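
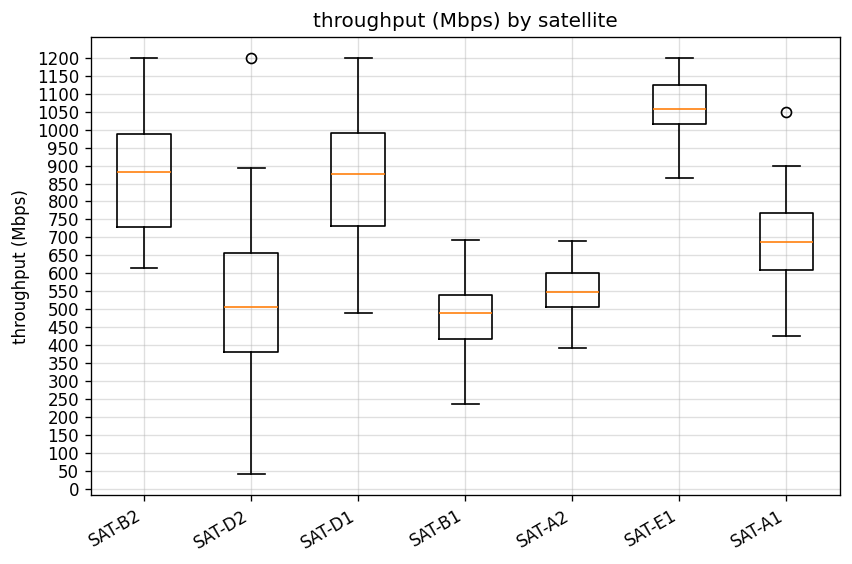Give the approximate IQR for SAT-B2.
≈ 250

Q3 ≈ 1000, Q1 ≈ 750; IQR ≈ 250.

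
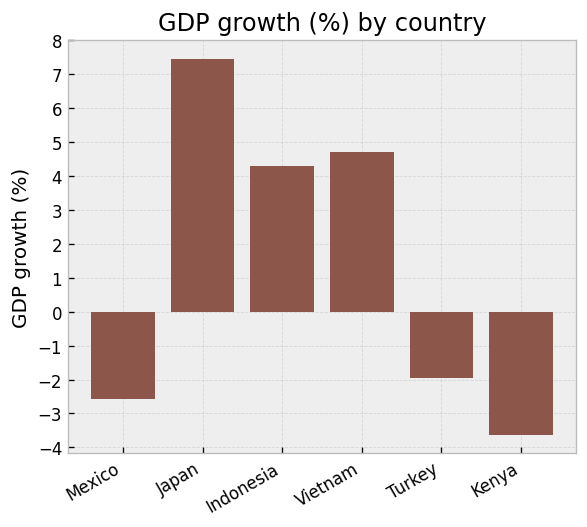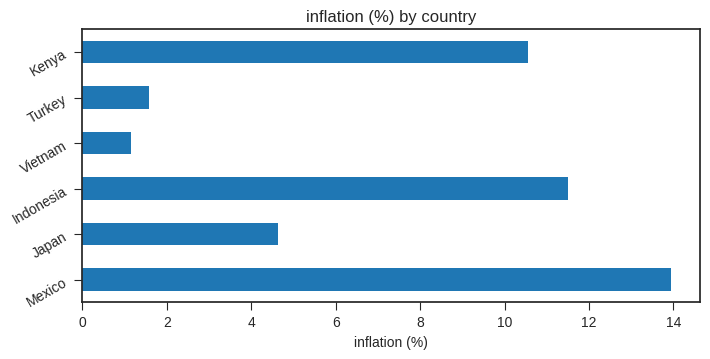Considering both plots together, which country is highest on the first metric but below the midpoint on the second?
Japan

Chart 2 median inflation (%) ≈ 8; below-median countries: Japan, Vietnam, Turkey. Among those, Japan has the highest GDP growth (%) (≈ 7).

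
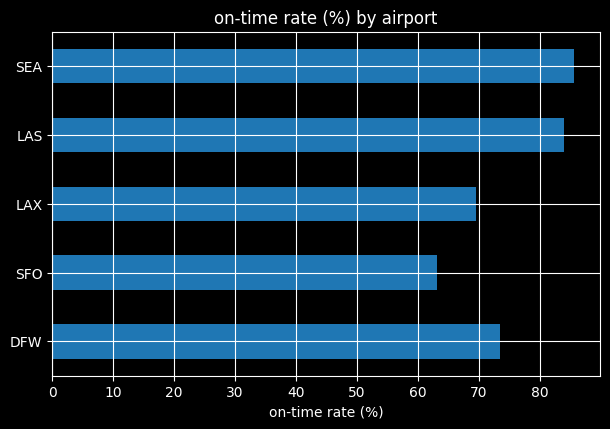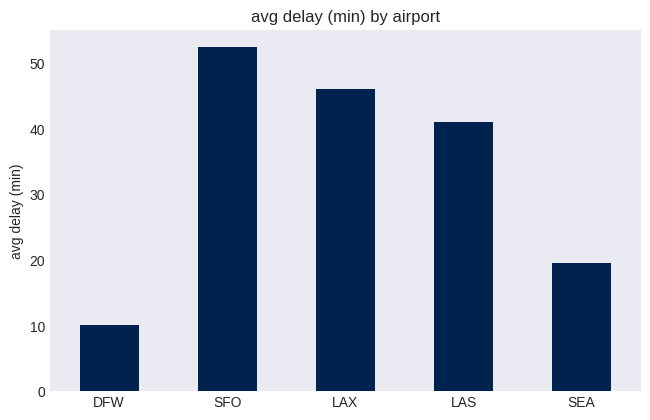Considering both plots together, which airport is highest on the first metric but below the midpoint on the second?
Chart 2 median avg delay (min) ≈ 40; below-median airports: DFW, SEA. Among those, SEA has the highest on-time rate (%) (≈ 90).

SEA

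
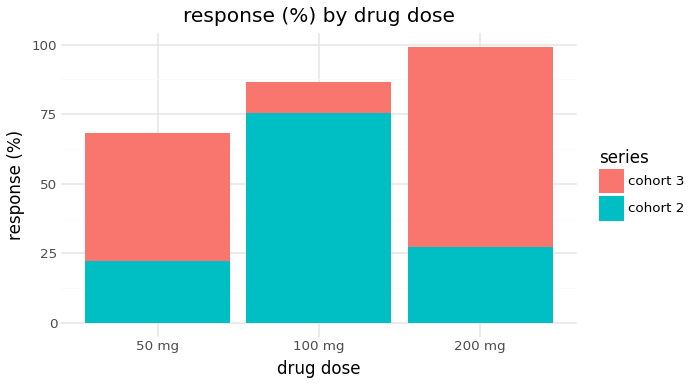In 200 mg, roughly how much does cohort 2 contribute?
cohort 2 top ≈ 30, bottom ≈ 0; segment ≈ 30.

≈ 30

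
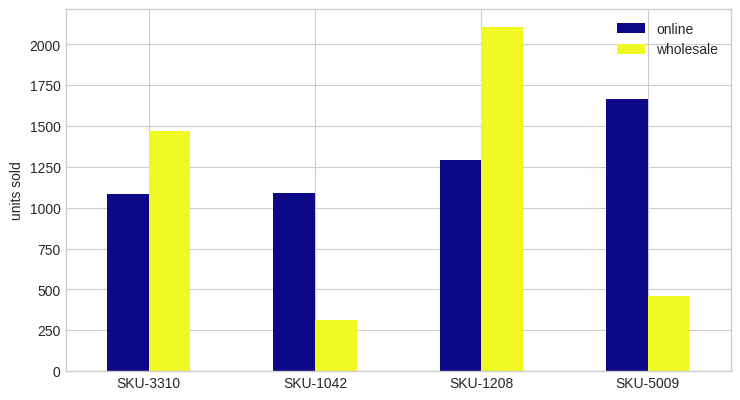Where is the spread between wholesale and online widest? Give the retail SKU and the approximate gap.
SKU-5009: wholesale ≈ 400, online ≈ 1600 → gap ≈ 1200. Next-largest (SKU-1208) is only ≈ 1000.

SKU-5009, ≈ 1200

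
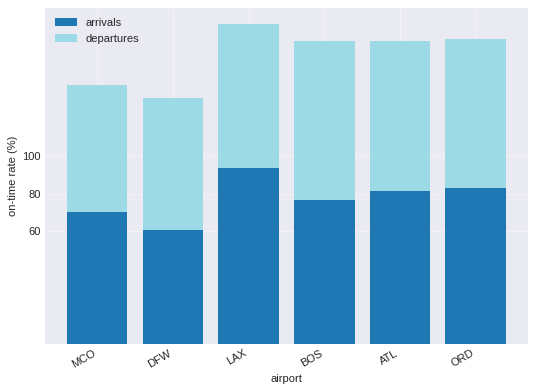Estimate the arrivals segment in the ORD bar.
arrivals top ≈ 80, bottom ≈ 0; segment ≈ 80.

≈ 80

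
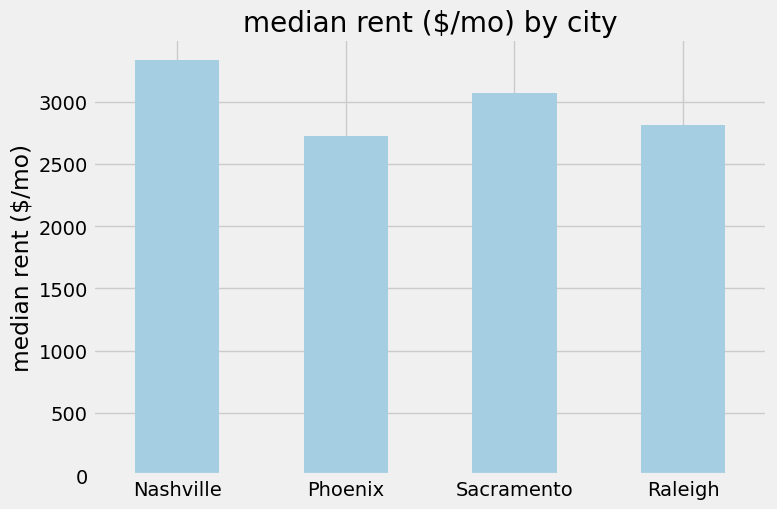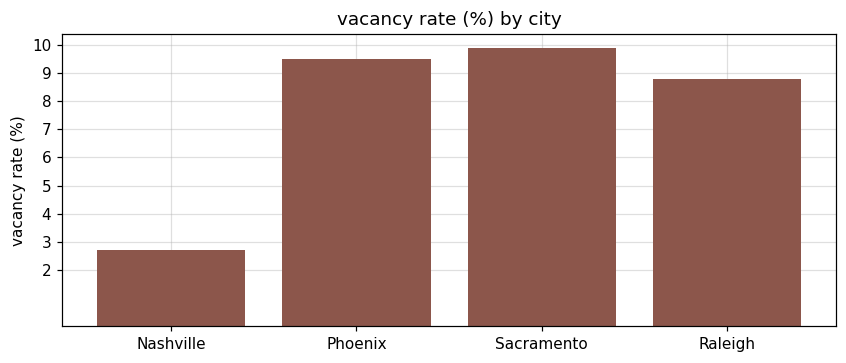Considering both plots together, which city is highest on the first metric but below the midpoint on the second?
Chart 2 median vacancy rate (%) ≈ 9; below-median cities: Nashville, Raleigh. Among those, Nashville has the highest median rent ($/mo) (≈ 3500).

Nashville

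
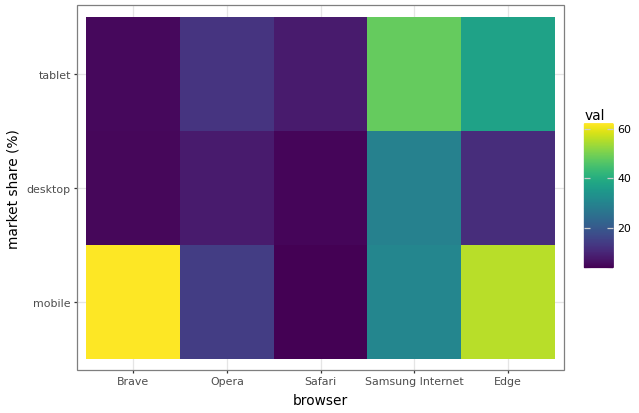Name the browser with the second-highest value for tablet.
Edge

Top 3 for tablet: Samsung Internet ≈ 50, Edge ≈ 35, Opera ≈ 10.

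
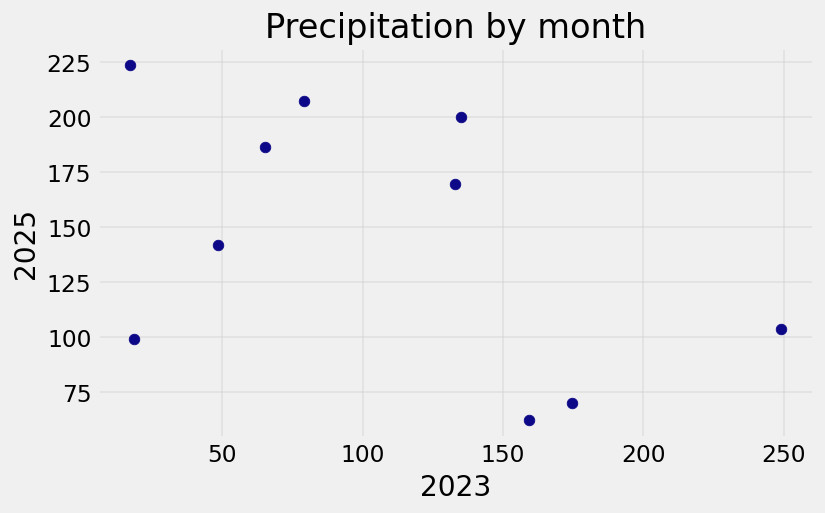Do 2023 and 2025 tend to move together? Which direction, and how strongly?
negative, moderate

Points are negatively correlated; moderate (|r| ≈ 0.5).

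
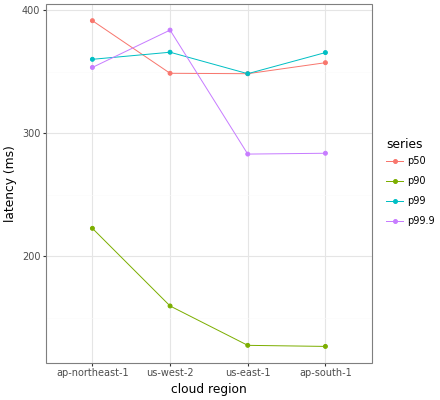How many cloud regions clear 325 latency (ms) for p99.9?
2

Above 325: ap-northeast-1, us-west-2.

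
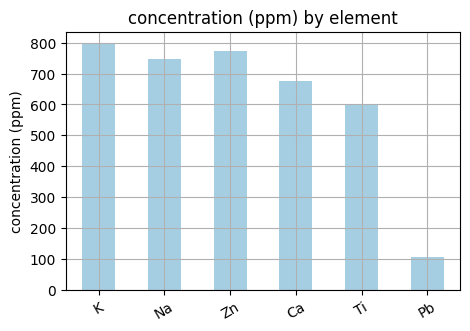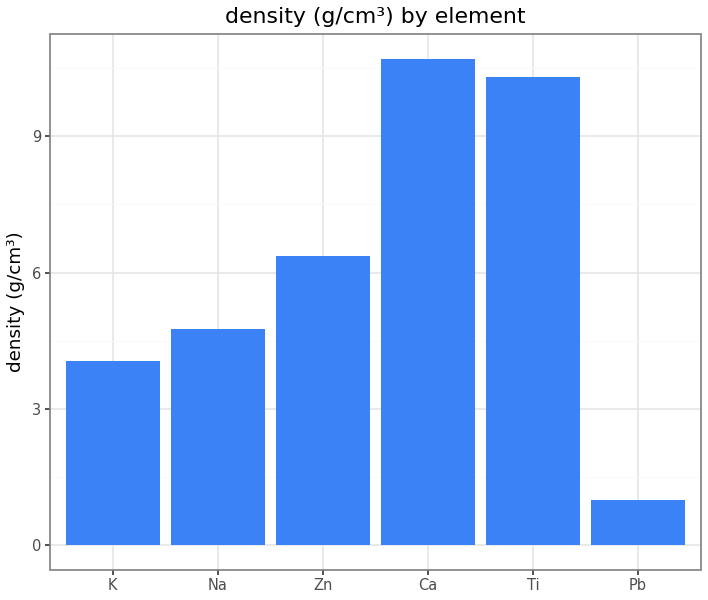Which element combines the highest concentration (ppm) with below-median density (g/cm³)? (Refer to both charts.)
K

Chart 2 median density (g/cm³) ≈ 6; below-median elements: K, Na, Pb. Among those, K has the highest concentration (ppm) (≈ 800).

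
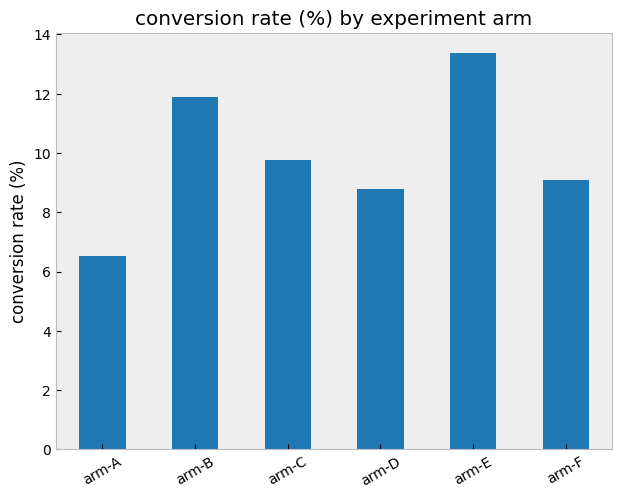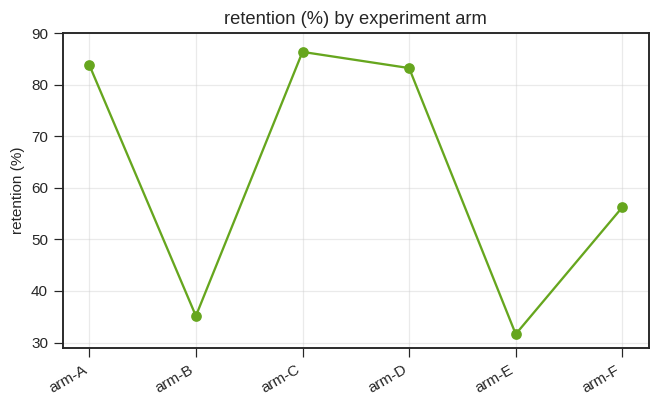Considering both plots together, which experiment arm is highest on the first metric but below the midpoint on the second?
Chart 2 median retention (%) ≈ 70; below-median experiment arms: arm-B, arm-E, arm-F. Among those, arm-E has the highest conversion rate (%) (≈ 14).

arm-E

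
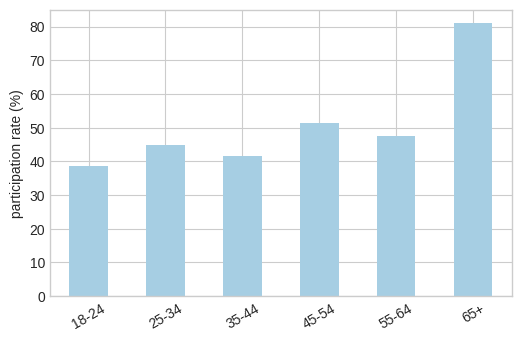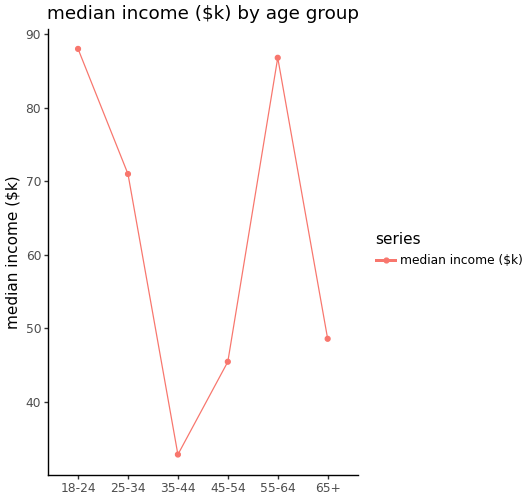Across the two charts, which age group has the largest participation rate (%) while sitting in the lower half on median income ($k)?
65+

Chart 2 median median income ($k) ≈ 60; below-median age groups: 35-44, 45-54, 65+. Among those, 65+ has the highest participation rate (%) (≈ 80).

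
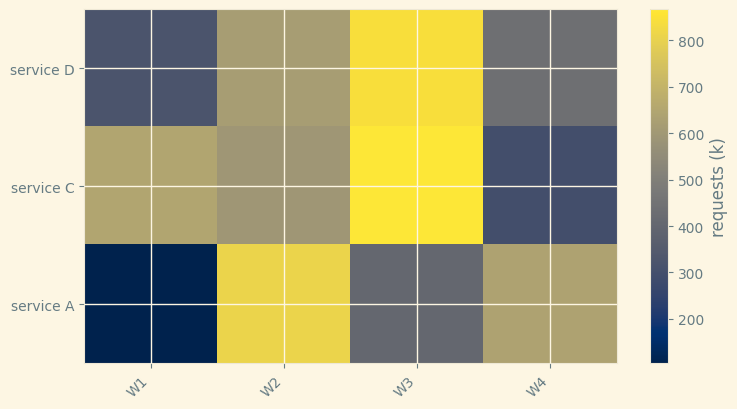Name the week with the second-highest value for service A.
Top 3 for service A: W2 ≈ 800, W4 ≈ 600, W3 ≈ 400.

W4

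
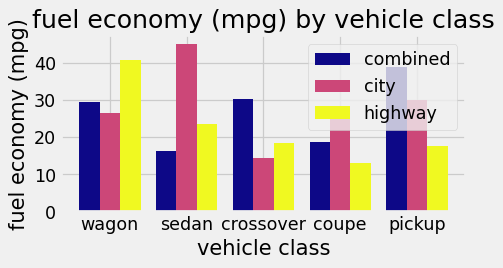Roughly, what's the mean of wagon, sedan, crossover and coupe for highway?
≈ 25

(40 + 25 + 20 + 15) / 4 ≈ 25.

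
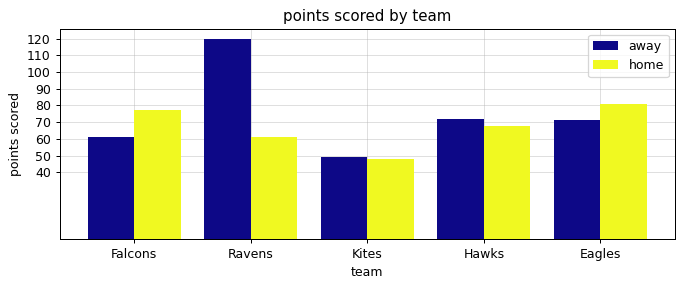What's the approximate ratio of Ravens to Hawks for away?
≈ 1.71×

Ravens ≈ 120, Hawks ≈ 70; 120/70 ≈ 1.71.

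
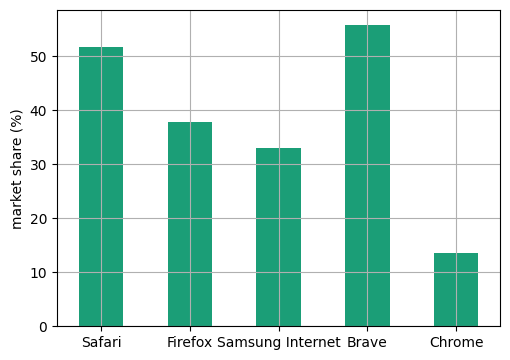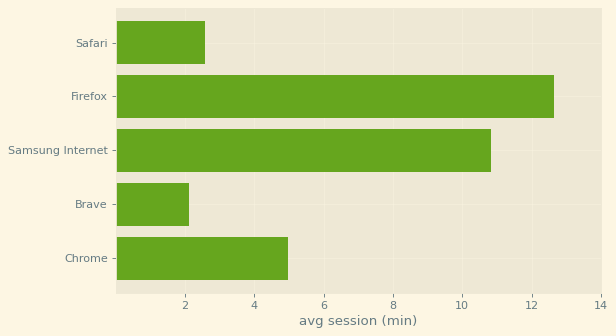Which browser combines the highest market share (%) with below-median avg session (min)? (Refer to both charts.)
Chart 2 median avg session (min) ≈ 4; below-median browsers: Safari, Brave. Among those, Brave has the highest market share (%) (≈ 60).

Brave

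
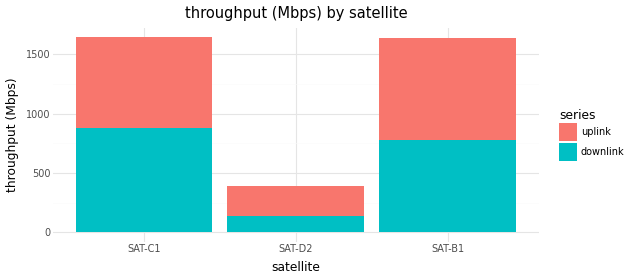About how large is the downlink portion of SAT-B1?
≈ 800

downlink top ≈ 800, bottom ≈ 0; segment ≈ 800.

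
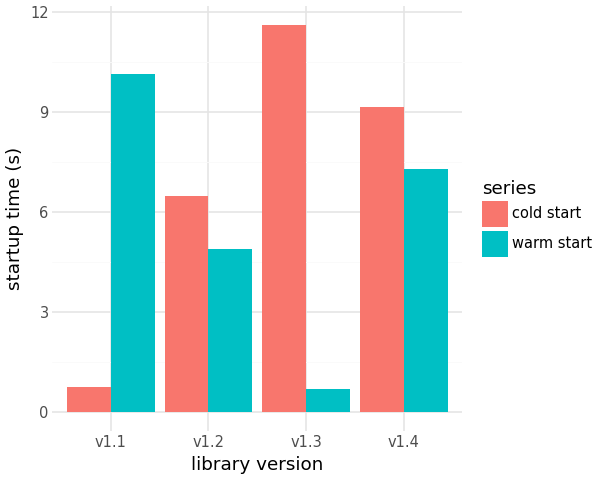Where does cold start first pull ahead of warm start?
v1.1: cold start ≈ 1 vs warm start ≈ 10 (not yet); v1.2: cold start ≈ 6 vs warm start ≈ 5 (first crossover).

v1.2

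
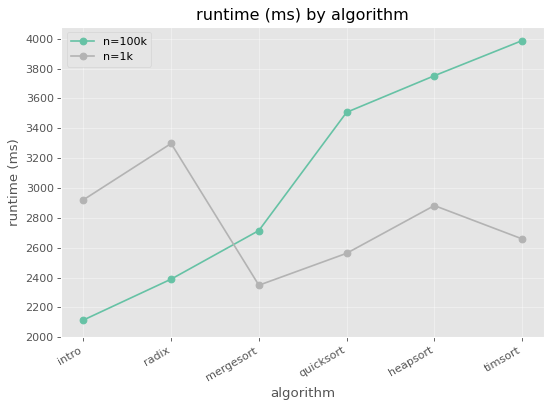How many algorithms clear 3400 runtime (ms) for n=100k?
3

Above 3400: quicksort, heapsort, timsort.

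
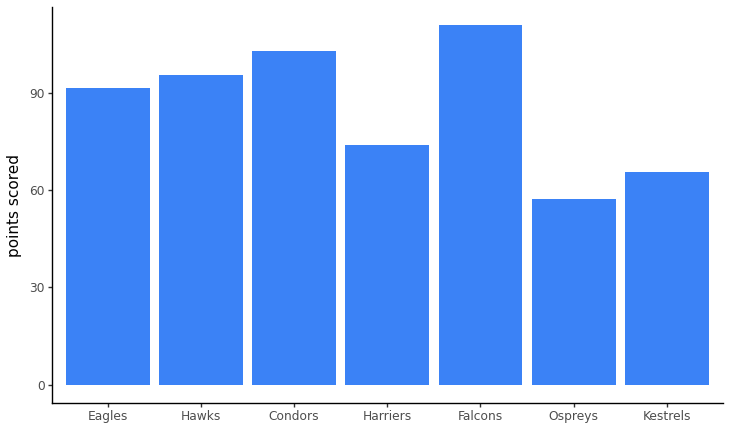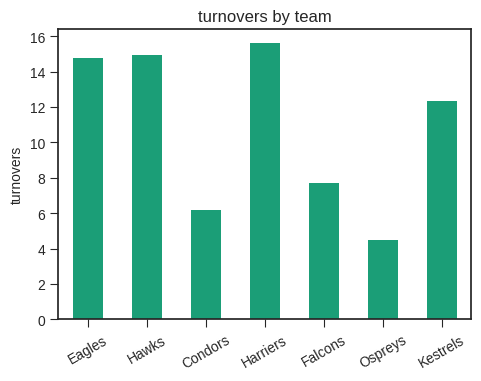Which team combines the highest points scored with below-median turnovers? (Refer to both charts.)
Falcons

Chart 2 median turnovers ≈ 12; below-median teams: Condors, Falcons, Ospreys. Among those, Falcons has the highest points scored (≈ 120).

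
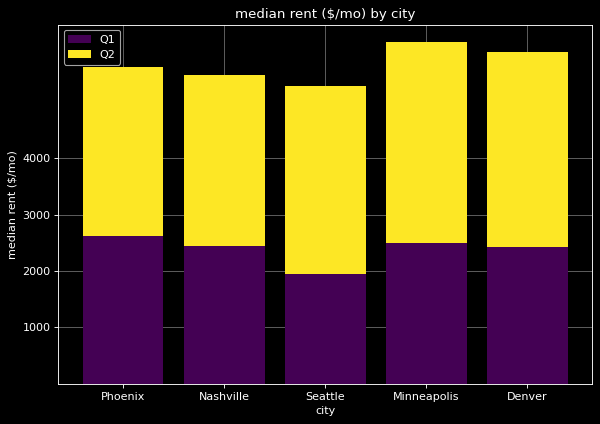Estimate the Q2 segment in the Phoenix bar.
Q2 top ≈ 6000, bottom ≈ 3000; segment ≈ 3000.

≈ 3000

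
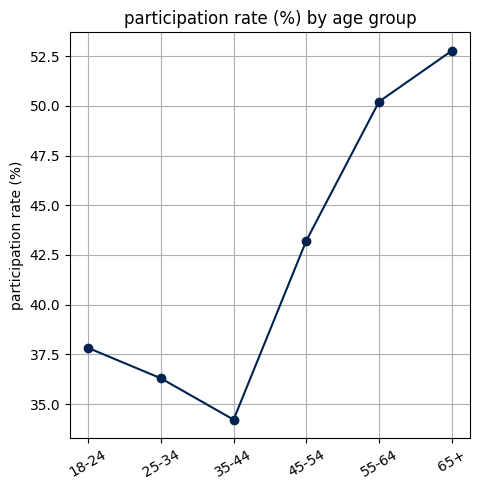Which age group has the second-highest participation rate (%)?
Top 3: 65+ ≈ 52, 55-64 ≈ 50, 45-54 ≈ 44.

55-64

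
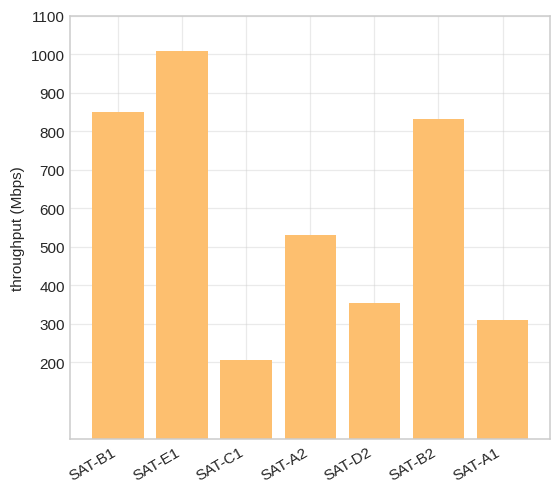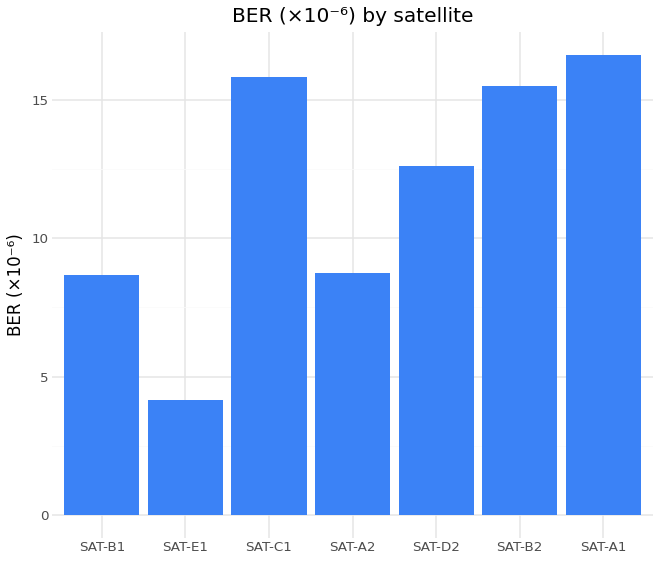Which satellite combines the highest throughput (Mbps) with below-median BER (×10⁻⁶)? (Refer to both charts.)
SAT-E1

Chart 2 median BER (×10⁻⁶) ≈ 12; below-median satellites: SAT-B1, SAT-E1, SAT-A2. Among those, SAT-E1 has the highest throughput (Mbps) (≈ 1000).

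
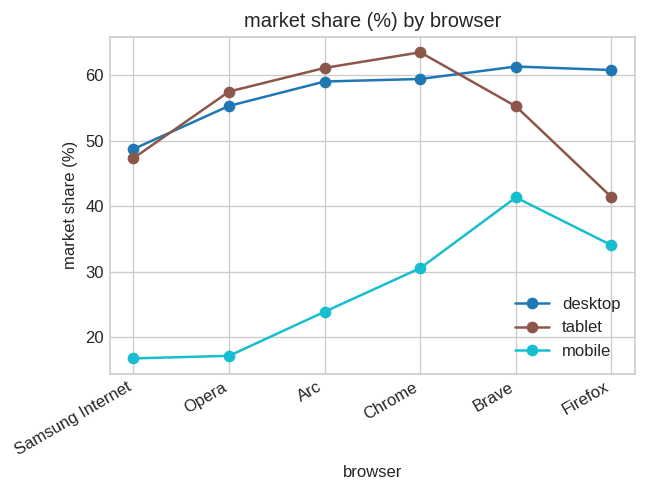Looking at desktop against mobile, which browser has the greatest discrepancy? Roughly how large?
Opera, ≈ 40 %

Opera: desktop ≈ 55, mobile ≈ 15 → gap ≈ 40. Next-largest (Arc) is only ≈ 35.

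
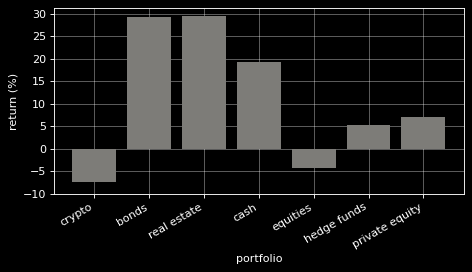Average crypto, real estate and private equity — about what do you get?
(-5 + 30 + 5) / 3 ≈ 10.

≈ 10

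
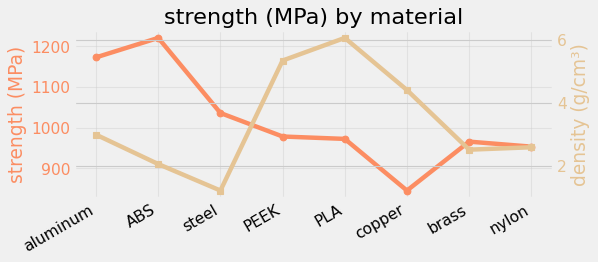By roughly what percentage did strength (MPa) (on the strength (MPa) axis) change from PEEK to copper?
≈ -15%

PEEK ≈ 1000, copper ≈ 850; (850 − 1000) / 1000 ≈ -15%.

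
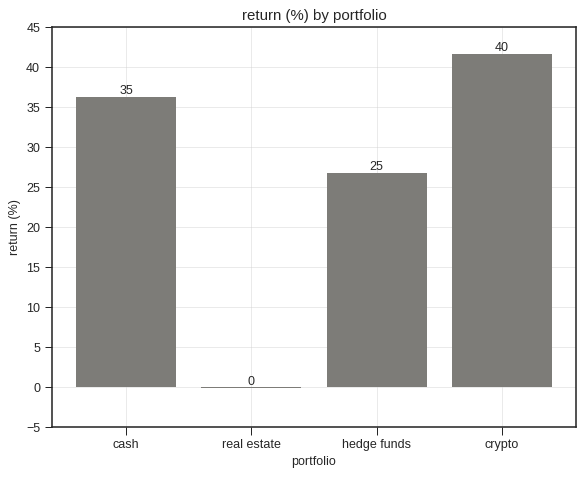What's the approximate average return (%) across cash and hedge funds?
≈ 30

(35 + 25) / 2 ≈ 30.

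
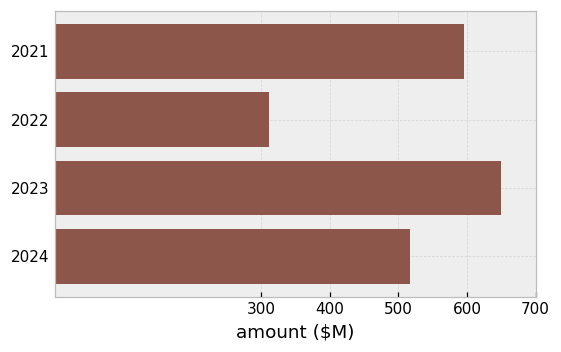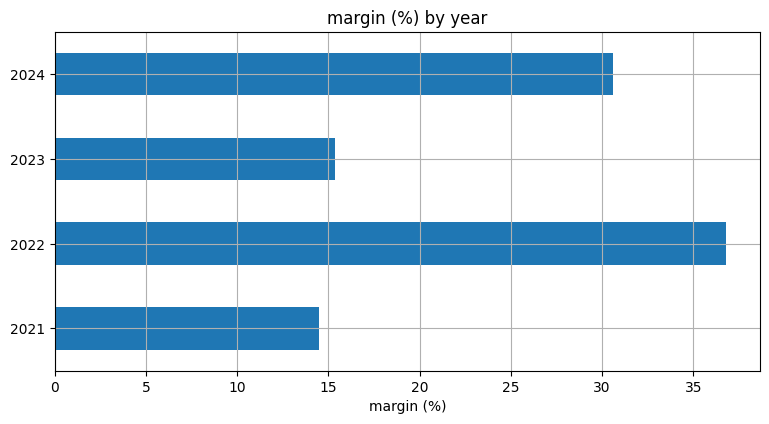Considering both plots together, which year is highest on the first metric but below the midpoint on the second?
2023

Chart 2 median margin (%) ≈ 25; below-median years: 2021, 2023. Among those, 2023 has the highest amount ($M) (≈ 700).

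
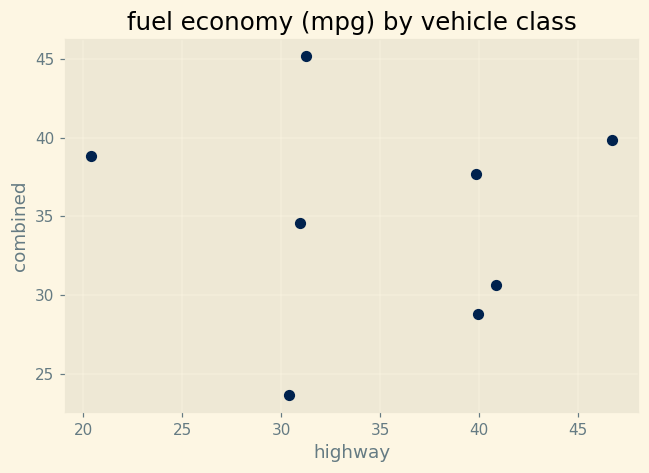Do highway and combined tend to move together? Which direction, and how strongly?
no clear correlation

Points are roughly uncorrelated; weak (|r| ≈ 0.1).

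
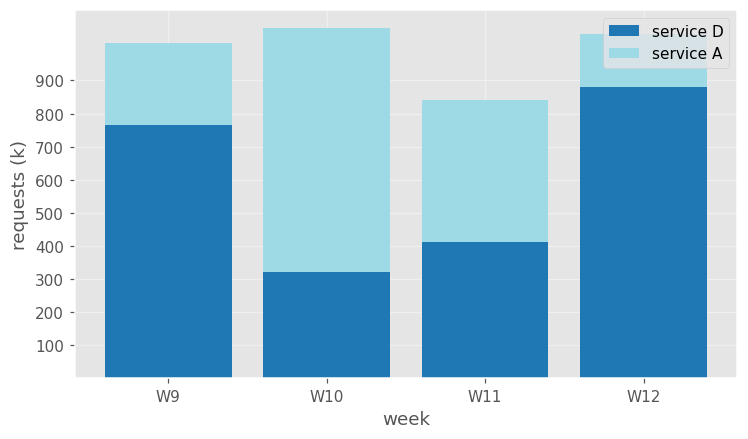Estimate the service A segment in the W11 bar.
service A top ≈ 800, bottom ≈ 400; segment ≈ 400.

≈ 400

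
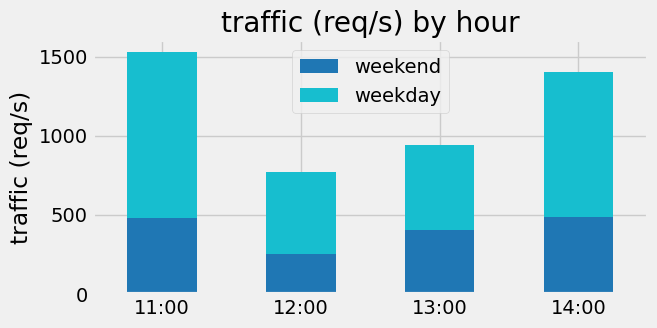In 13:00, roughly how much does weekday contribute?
weekday top ≈ 1000, bottom ≈ 400; segment ≈ 600.

≈ 600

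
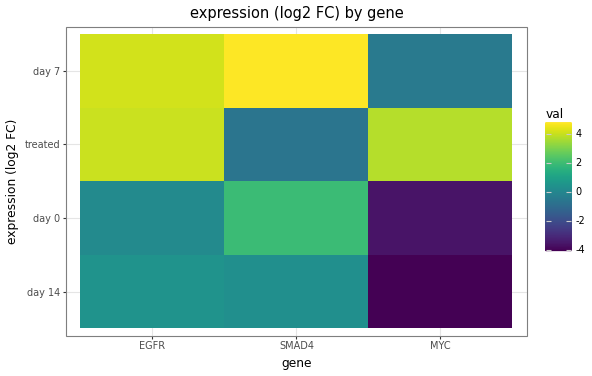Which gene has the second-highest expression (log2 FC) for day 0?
Top 3 for day 0: SMAD4 ≈ 2, EGFR ≈ 0, MYC ≈ -4.

EGFR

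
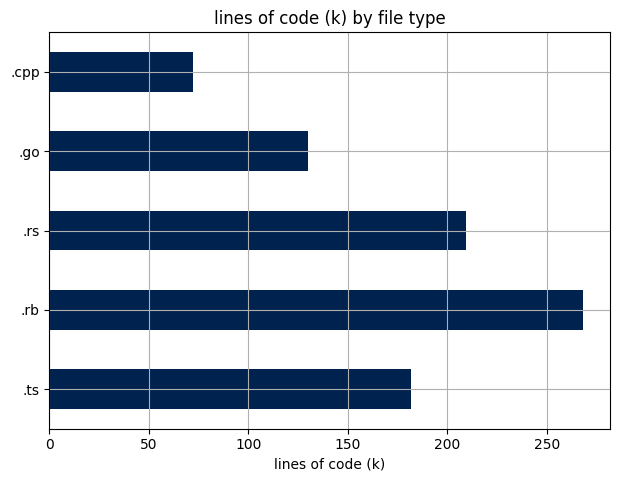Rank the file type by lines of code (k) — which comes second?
Top 3: .rb ≈ 275, .rs ≈ 200, .ts ≈ 175.

.rs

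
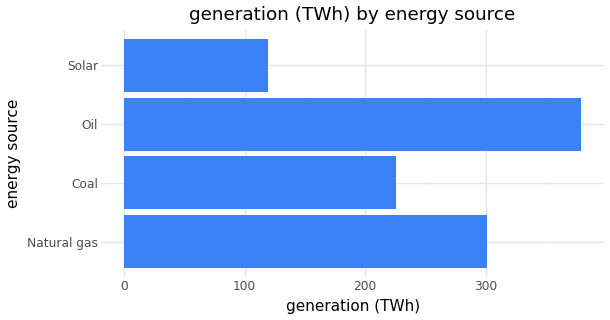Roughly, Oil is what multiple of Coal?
Oil ≈ 400, Coal ≈ 250; 400/250 ≈ 1.6.

≈ 1.6×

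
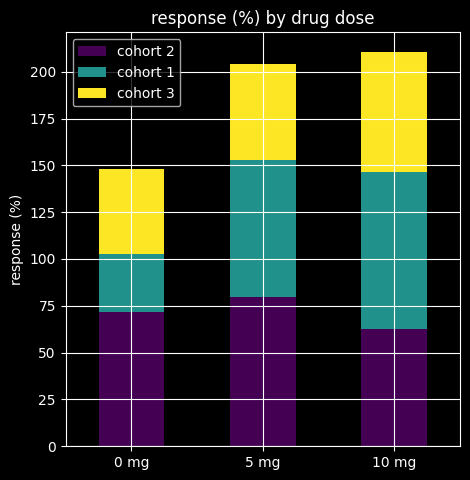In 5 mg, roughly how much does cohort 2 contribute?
≈ 80

cohort 2 top ≈ 80, bottom ≈ 0; segment ≈ 80.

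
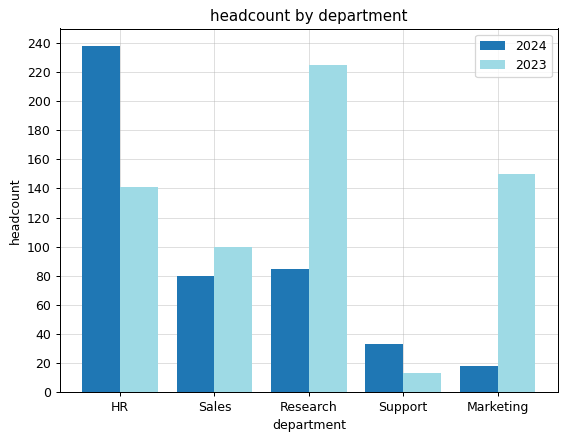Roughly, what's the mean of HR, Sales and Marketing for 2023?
≈ 133

(140 + 100 + 160) / 3 ≈ 133.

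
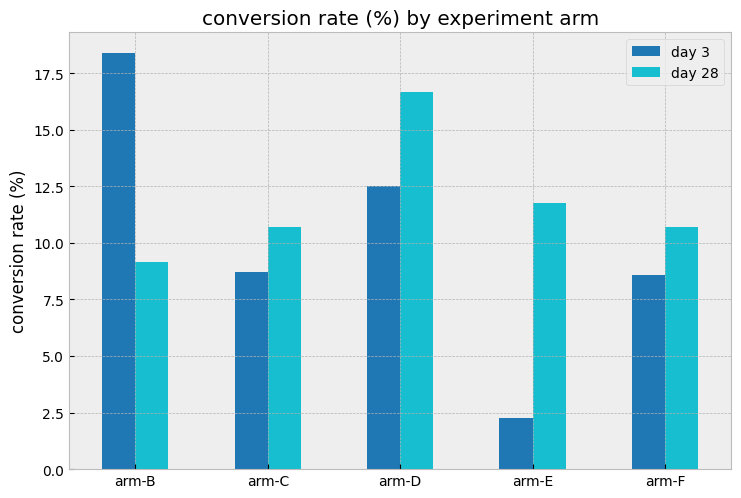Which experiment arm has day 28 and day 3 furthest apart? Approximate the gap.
arm-E: day 28 ≈ 12, day 3 ≈ 2 → gap ≈ 10. Next-largest (arm-B) is only ≈ 8.

arm-E, ≈ 10 %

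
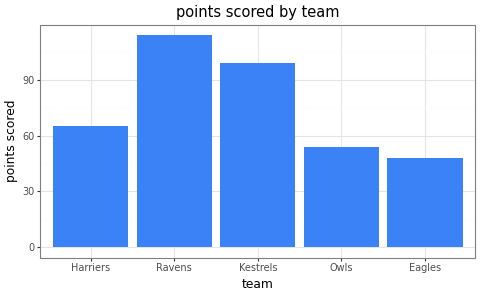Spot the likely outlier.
Ravens

Ravens ≈ 110; the rest sit between ≈ 50 and ≈ 100.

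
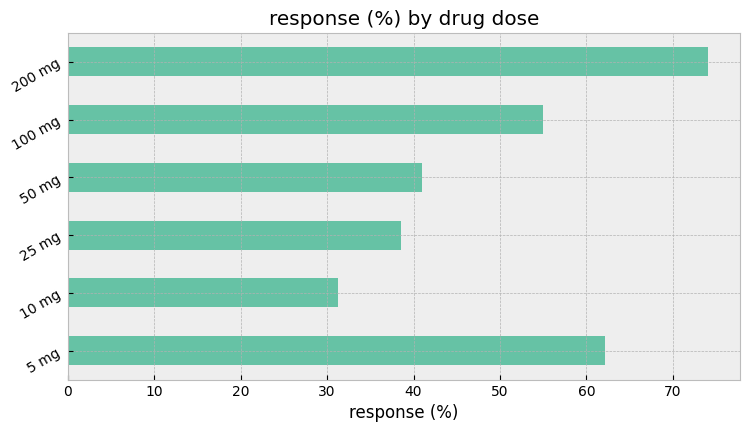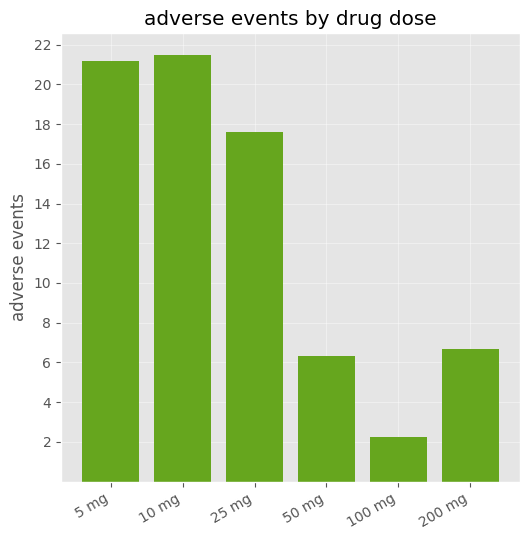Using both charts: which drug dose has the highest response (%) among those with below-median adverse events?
200 mg

Chart 2 median adverse events ≈ 12; below-median drug doses: 50 mg, 100 mg, 200 mg. Among those, 200 mg has the highest response (%) (≈ 70).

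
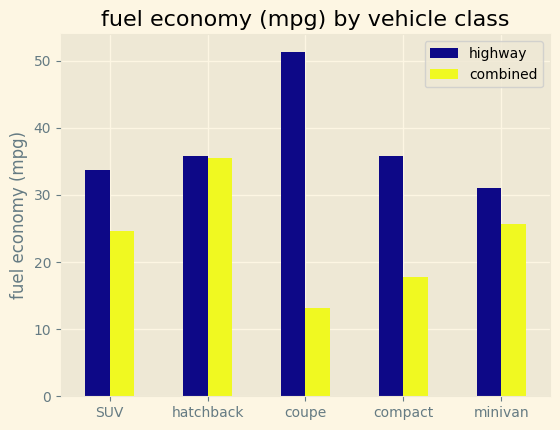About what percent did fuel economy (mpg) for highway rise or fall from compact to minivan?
compact ≈ 35, minivan ≈ 30; (30 − 35) / 35 ≈ -14.3%.

≈ -14.3%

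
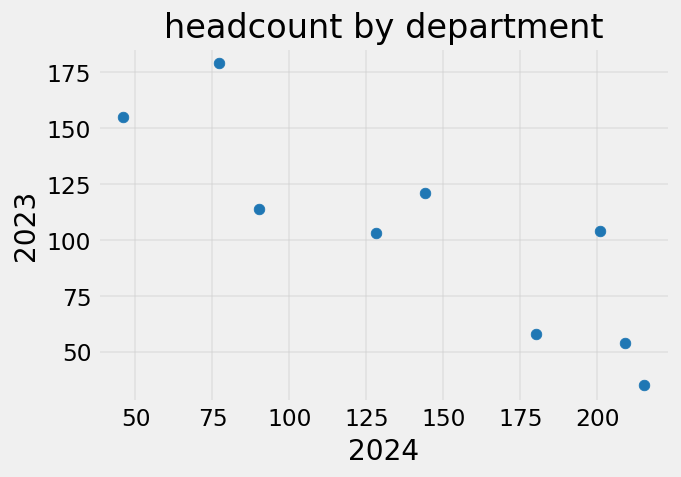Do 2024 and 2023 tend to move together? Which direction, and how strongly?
Points are negatively correlated; strong (|r| ≈ 0.9).

negative, strong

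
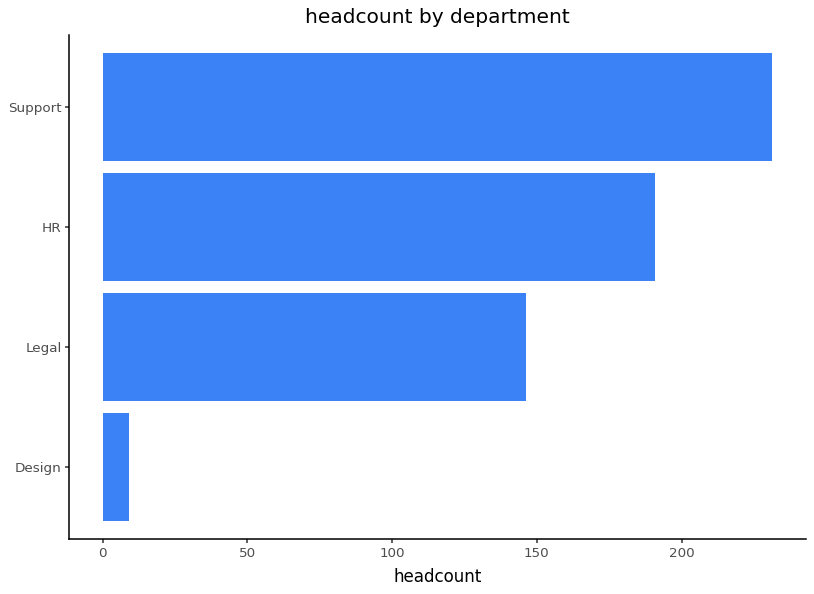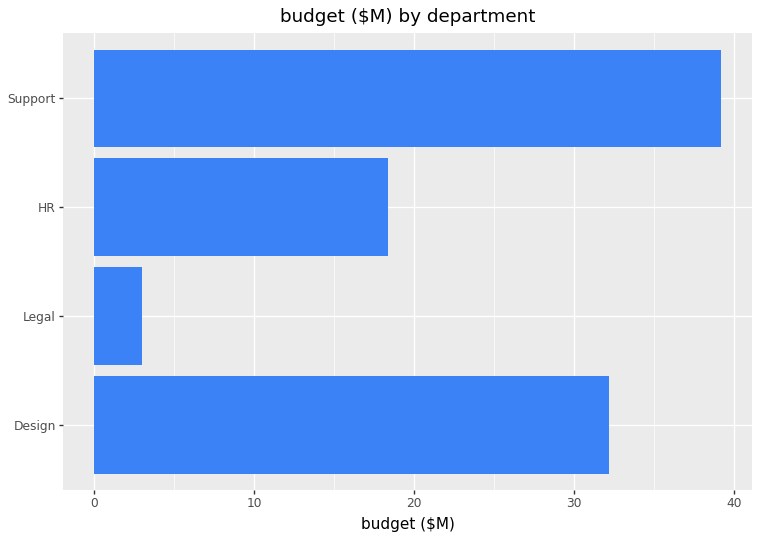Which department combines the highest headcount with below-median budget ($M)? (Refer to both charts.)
Chart 2 median budget ($M) ≈ 25; below-median departments: Legal, HR. Among those, HR has the highest headcount (≈ 200).

HR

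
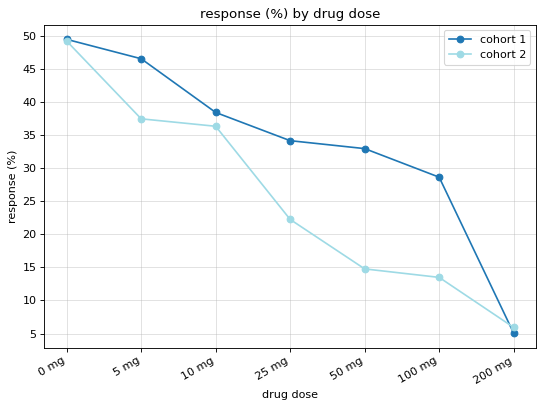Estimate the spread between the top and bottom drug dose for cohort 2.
Max 0 mg ≈ 50, min 200 mg ≈ 5; range ≈ 45.

≈ 45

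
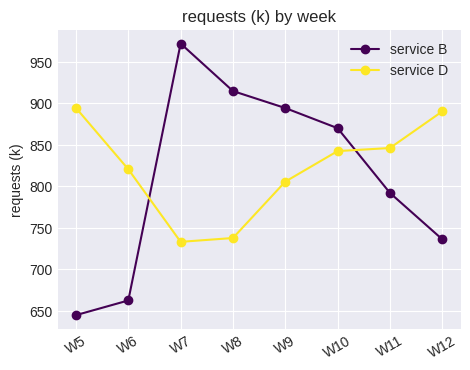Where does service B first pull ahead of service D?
W7

W6: service B ≈ 650 vs service D ≈ 800 (not yet); W7: service B ≈ 950 vs service D ≈ 750 (first crossover).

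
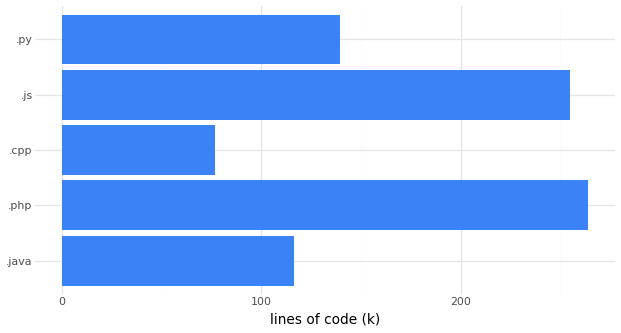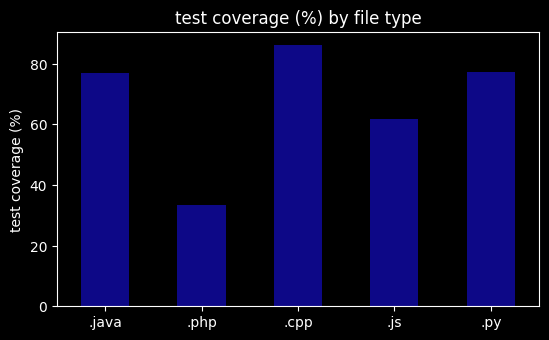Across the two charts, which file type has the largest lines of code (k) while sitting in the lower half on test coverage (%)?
.php

Chart 2 median test coverage (%) ≈ 80; below-median file types: .php, .js. Among those, .php has the highest lines of code (k) (≈ 275).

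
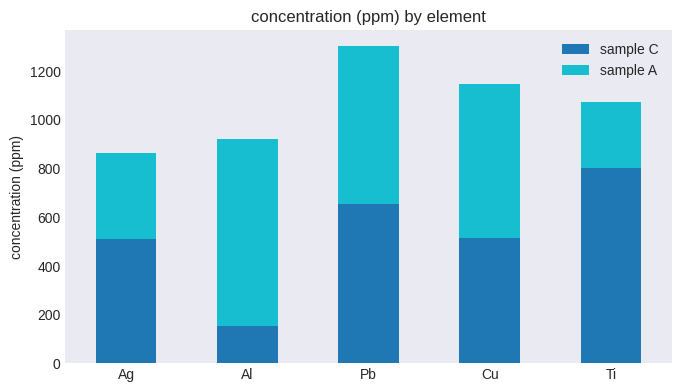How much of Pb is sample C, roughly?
sample C top ≈ 600, bottom ≈ 0; segment ≈ 600.

≈ 600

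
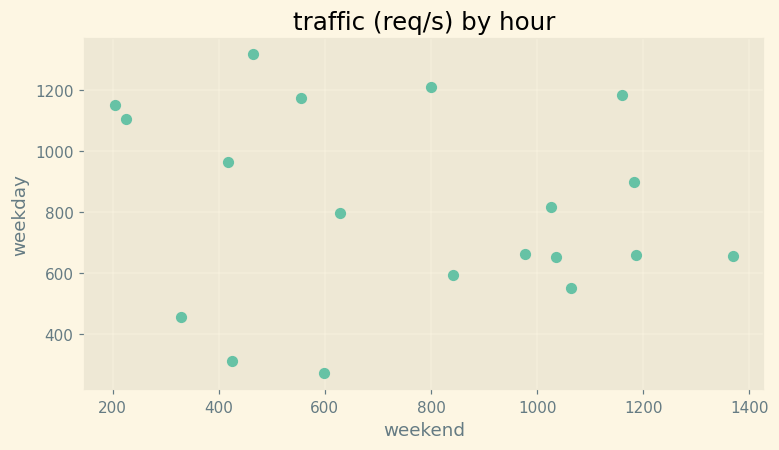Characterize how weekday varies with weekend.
no clear correlation

Points are roughly uncorrelated; weak (|r| ≈ 0.2).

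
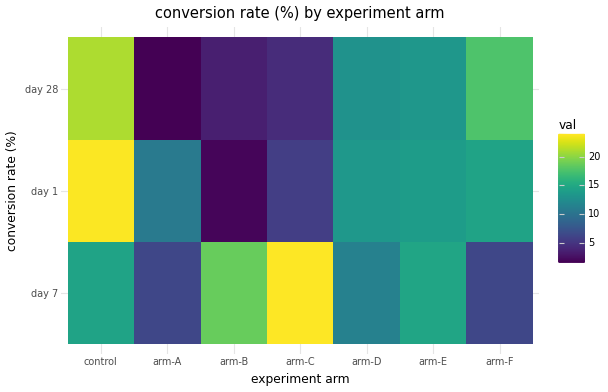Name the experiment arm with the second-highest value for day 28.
arm-F

Top 3 for day 28: control ≈ 22, arm-F ≈ 18, arm-E ≈ 14.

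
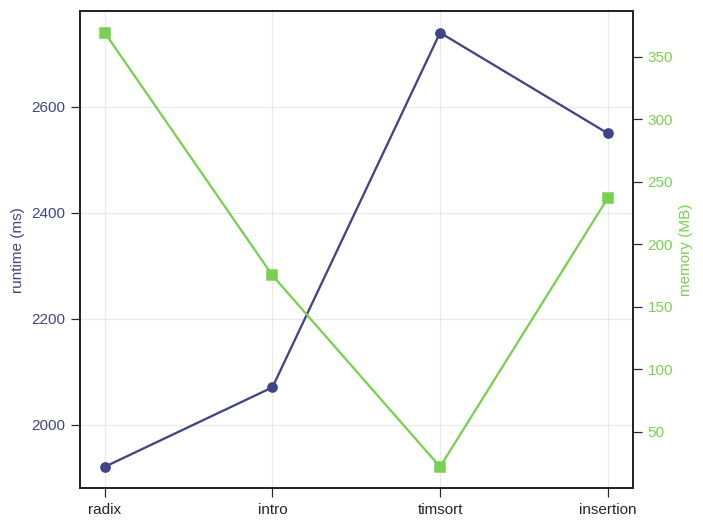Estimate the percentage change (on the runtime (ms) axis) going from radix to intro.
≈ +10.5%

radix ≈ 1900, intro ≈ 2100; (2100 − 1900) / 1900 ≈ +10.5%.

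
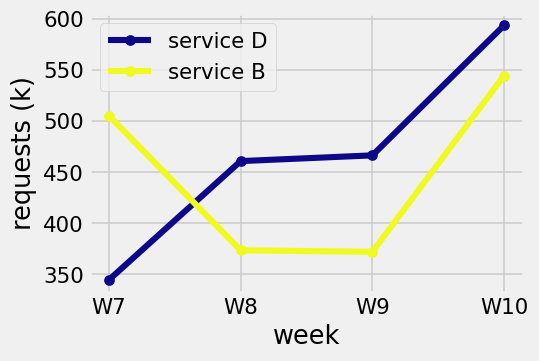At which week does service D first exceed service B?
W8

W7: service D ≈ 350 vs service B ≈ 500 (not yet); W8: service D ≈ 450 vs service B ≈ 375 (first crossover).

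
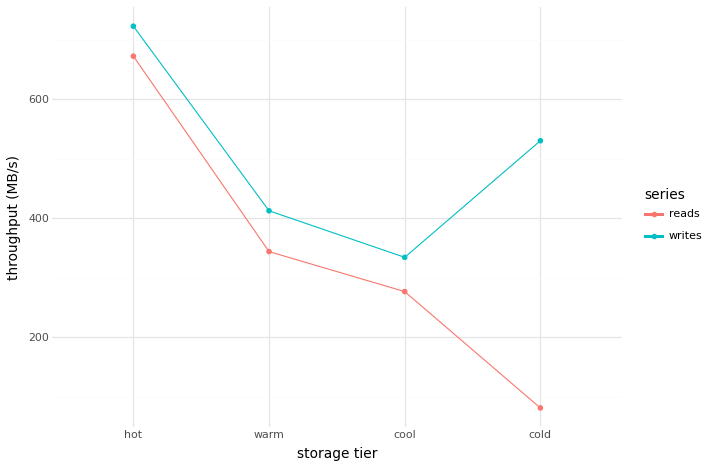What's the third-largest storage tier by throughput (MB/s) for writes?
warm

Top 4 for writes: hot ≈ 700, cold ≈ 500, warm ≈ 400, cool ≈ 300.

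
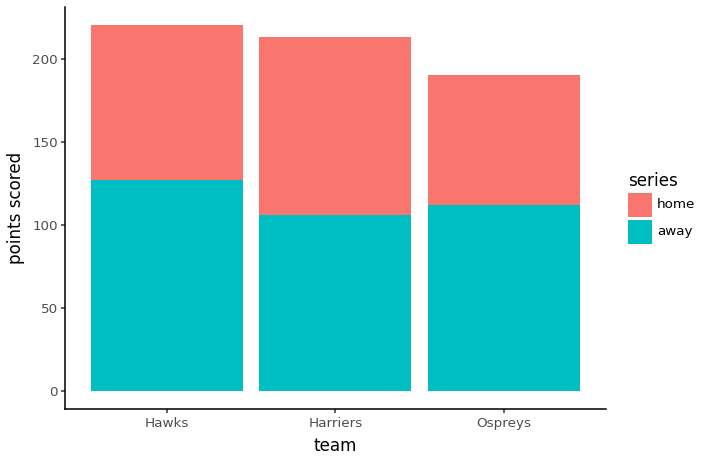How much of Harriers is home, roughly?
≈ 120

home top ≈ 220, bottom ≈ 100; segment ≈ 120.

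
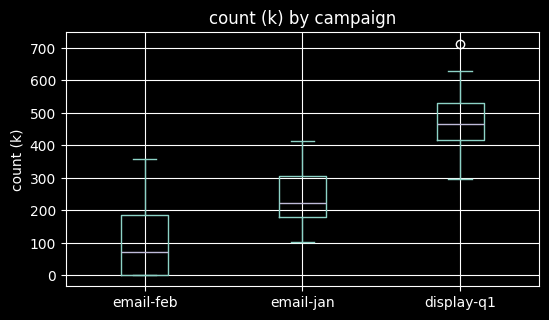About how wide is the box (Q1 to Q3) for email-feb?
≈ 200

Q3 ≈ 200, Q1 ≈ 0; IQR ≈ 200.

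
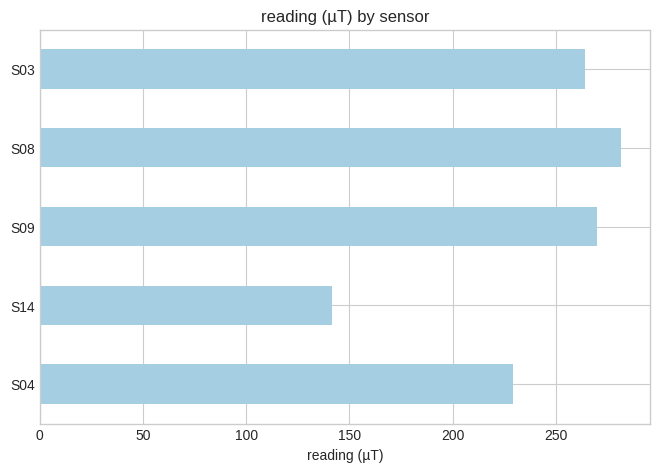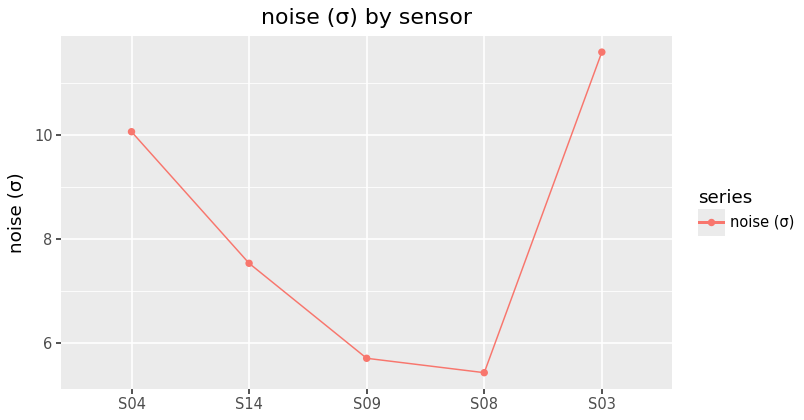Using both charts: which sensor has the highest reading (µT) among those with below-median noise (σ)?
S08

Chart 2 median noise (σ) ≈ 8; below-median sensors: S09, S08. Among those, S08 has the highest reading (µT) (≈ 300).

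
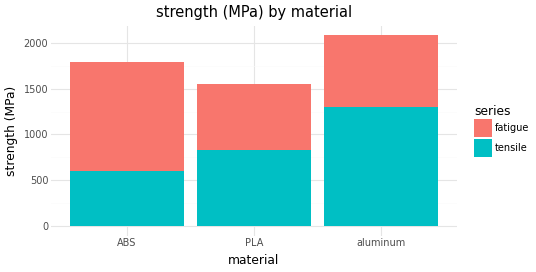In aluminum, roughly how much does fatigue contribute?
≈ 800

fatigue top ≈ 2000, bottom ≈ 1200; segment ≈ 800.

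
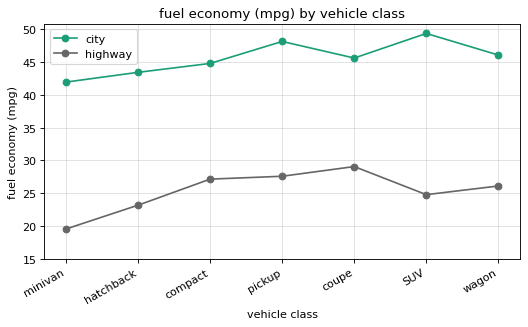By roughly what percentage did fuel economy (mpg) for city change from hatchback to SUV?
hatchback ≈ 45, SUV ≈ 50; (50 − 45) / 45 ≈ +11.1%.

≈ +11.1%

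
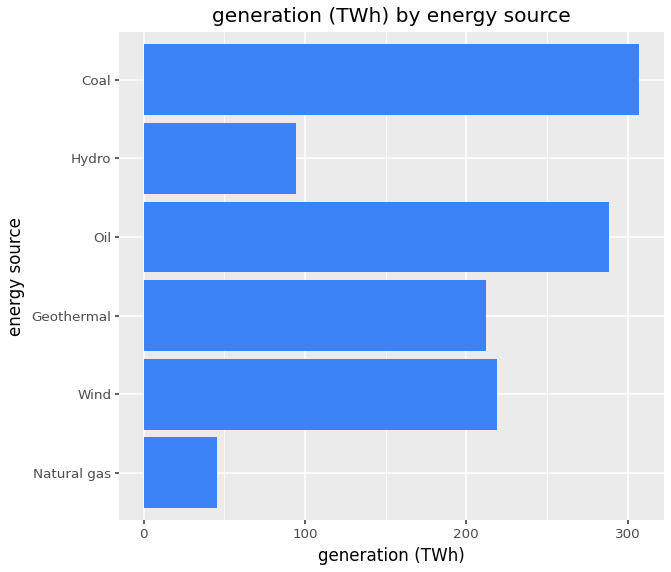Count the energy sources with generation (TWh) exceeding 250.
2

Above 250: Oil, Coal.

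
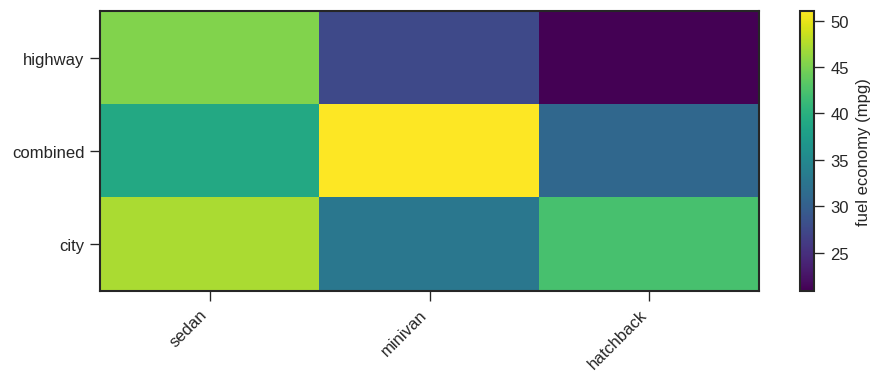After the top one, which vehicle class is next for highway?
Top 3 for highway: sedan ≈ 45, minivan ≈ 30, hatchback ≈ 20.

minivan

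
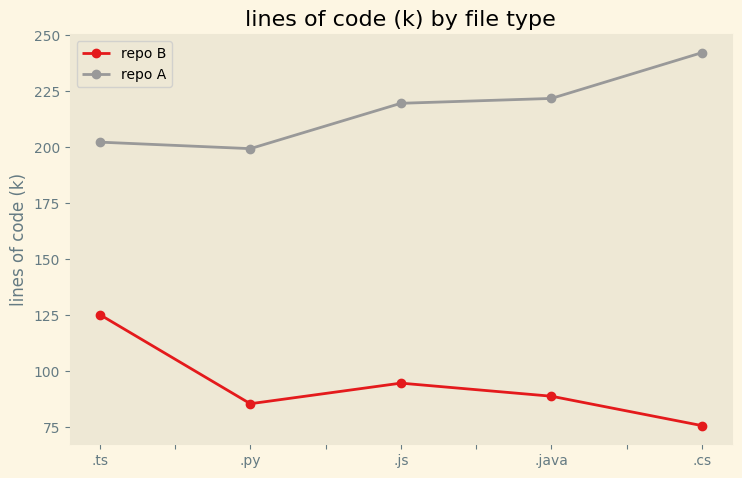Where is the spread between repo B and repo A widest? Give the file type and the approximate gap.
.cs: repo B ≈ 80, repo A ≈ 240 → gap ≈ 160. Next-largest (.java) is only ≈ 140.

.cs, ≈ 160 k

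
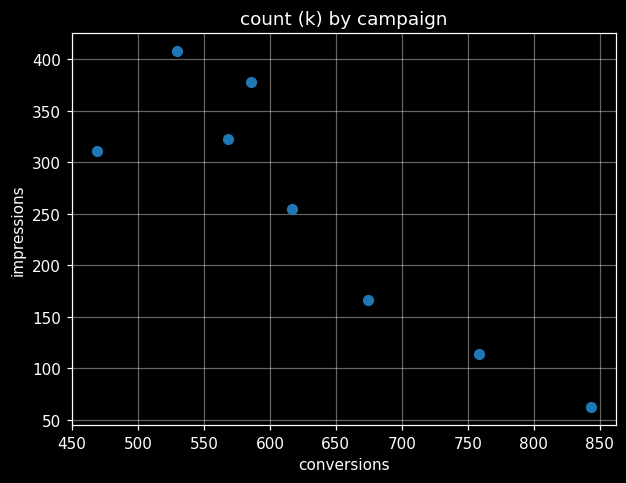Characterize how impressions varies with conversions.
negative, strong

Points are negatively correlated; strong (|r| ≈ 0.9).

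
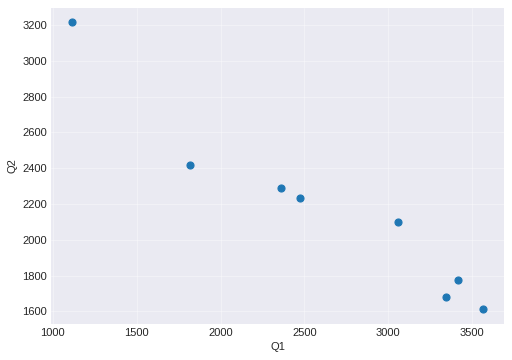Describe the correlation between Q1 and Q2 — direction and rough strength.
Points are negatively correlated; strong (|r| ≈ 1.0).

negative, strong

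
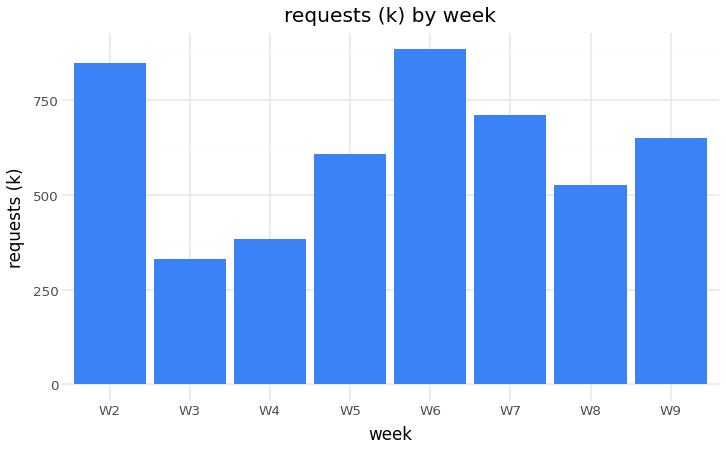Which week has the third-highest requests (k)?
Top 4: W6 ≈ 900, W2 ≈ 800, W7 ≈ 700, W9 ≈ 600.

W7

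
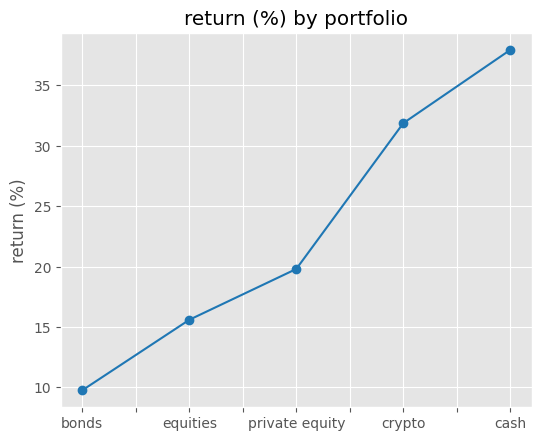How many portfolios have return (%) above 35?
1

Above 35: cash.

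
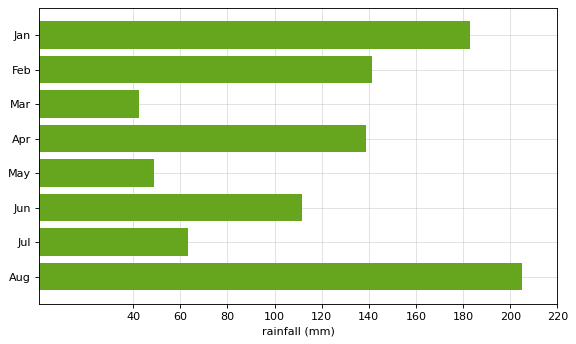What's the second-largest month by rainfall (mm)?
Jan

Top 3: Aug ≈ 200, Jan ≈ 180, Feb ≈ 140.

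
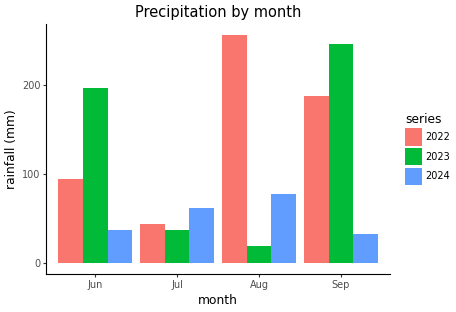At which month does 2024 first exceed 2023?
Jun: 2024 ≈ 25 vs 2023 ≈ 200 (not yet); Jul: 2024 ≈ 50 vs 2023 ≈ 25 (first crossover).

Jul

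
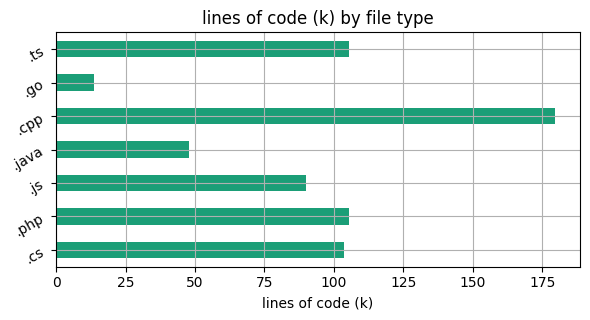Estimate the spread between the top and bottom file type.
Max .cpp ≈ 180, min .go ≈ 20; range ≈ 160.

≈ 160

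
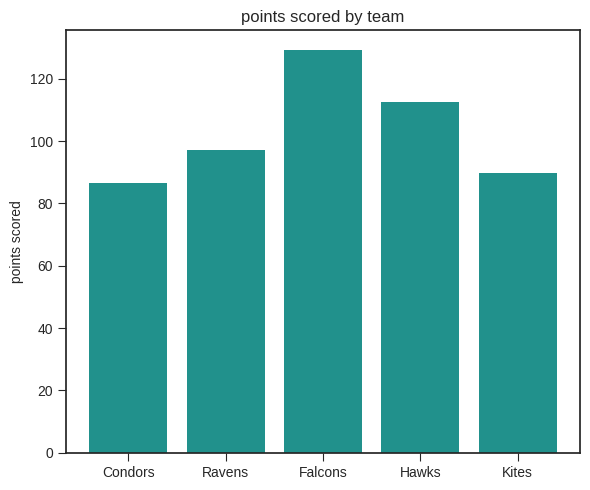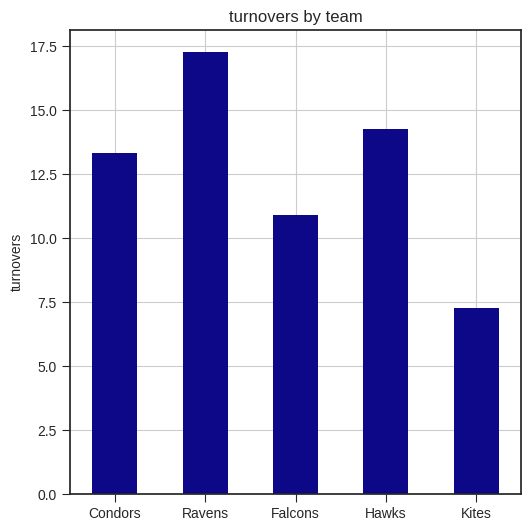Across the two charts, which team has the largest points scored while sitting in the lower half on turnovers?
Falcons

Chart 2 median turnovers ≈ 14; below-median teams: Falcons, Kites. Among those, Falcons has the highest points scored (≈ 120).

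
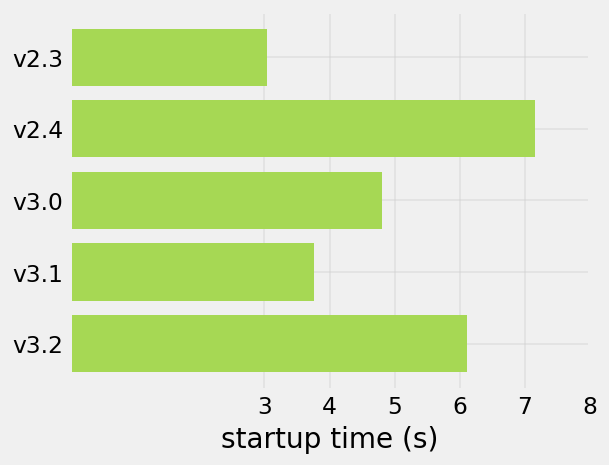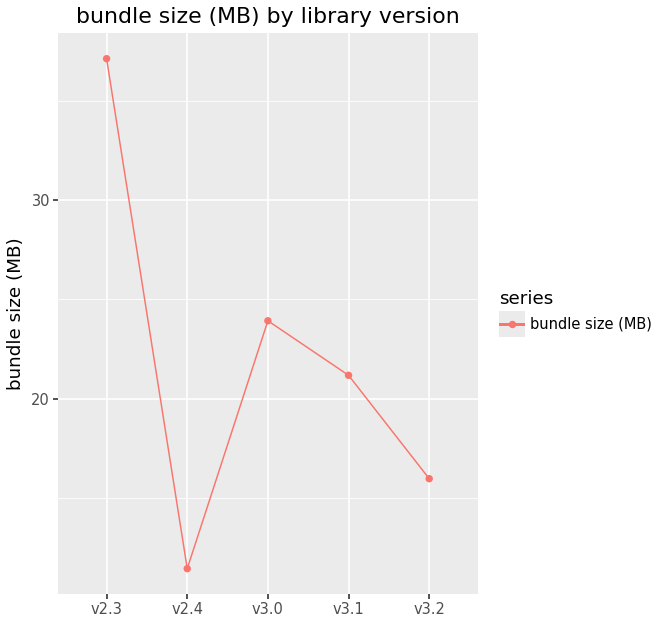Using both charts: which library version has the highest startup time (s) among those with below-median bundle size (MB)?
v2.4

Chart 2 median bundle size (MB) ≈ 20; below-median library versions: v2.4, v3.2. Among those, v2.4 has the highest startup time (s) (≈ 7).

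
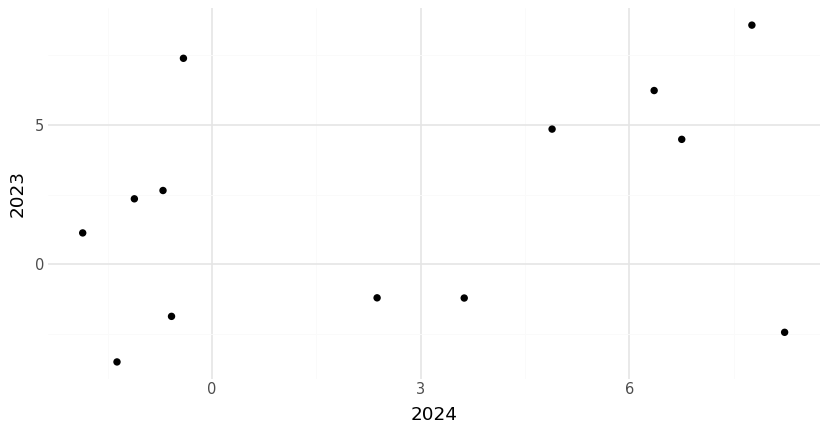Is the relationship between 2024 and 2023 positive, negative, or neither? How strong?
positive, weak

Points are positively correlated; weak (|r| ≈ 0.3).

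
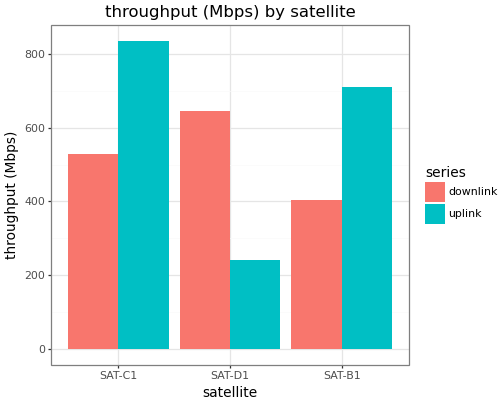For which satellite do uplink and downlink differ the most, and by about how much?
SAT-D1, ≈ 400 Mbps

SAT-D1: uplink ≈ 200, downlink ≈ 600 → gap ≈ 400. Next-largest (SAT-B1) is only ≈ 300.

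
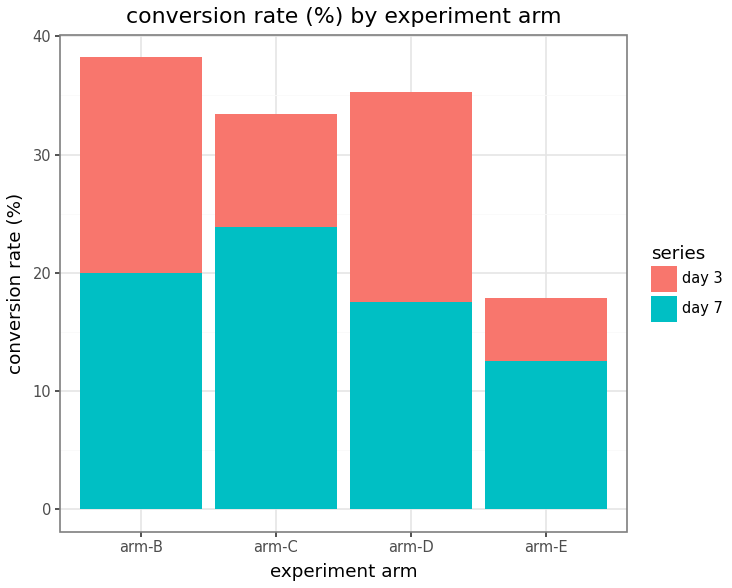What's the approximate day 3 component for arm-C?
day 3 top ≈ 35, bottom ≈ 25; segment ≈ 10.

≈ 10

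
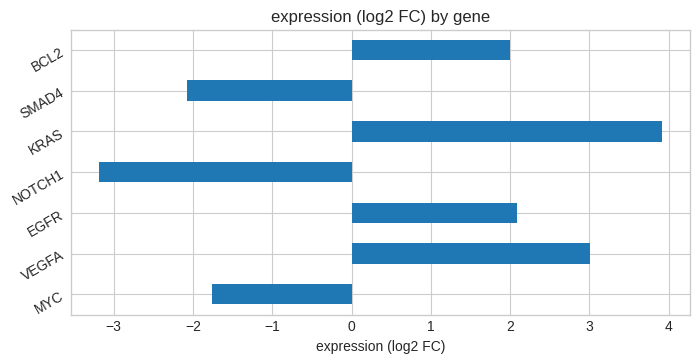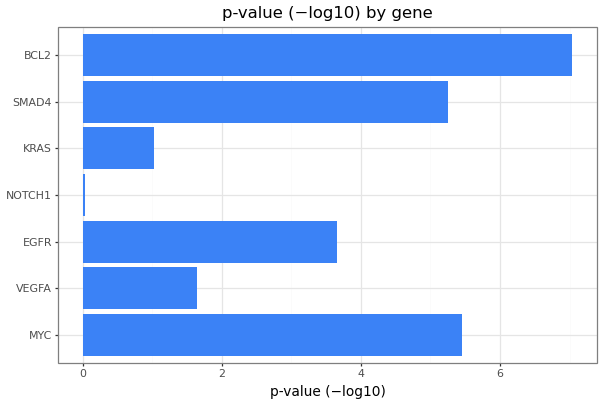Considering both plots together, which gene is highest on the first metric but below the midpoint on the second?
KRAS

Chart 2 median p-value (−log10) ≈ 4; below-median genes: VEGFA, NOTCH1, KRAS. Among those, KRAS has the highest expression (log2 FC) (≈ 4).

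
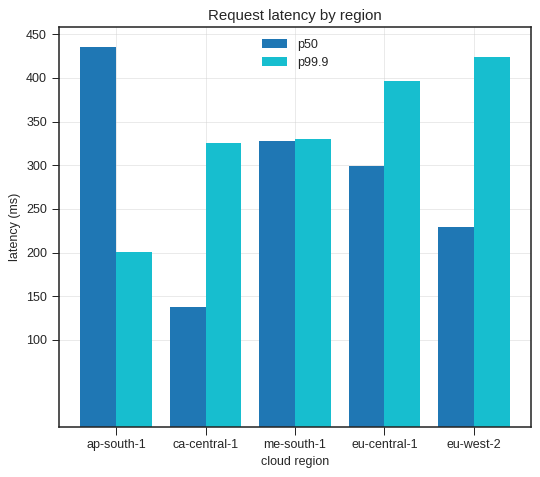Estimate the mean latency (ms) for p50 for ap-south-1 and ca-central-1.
(450 + 150) / 2 ≈ 300.

≈ 300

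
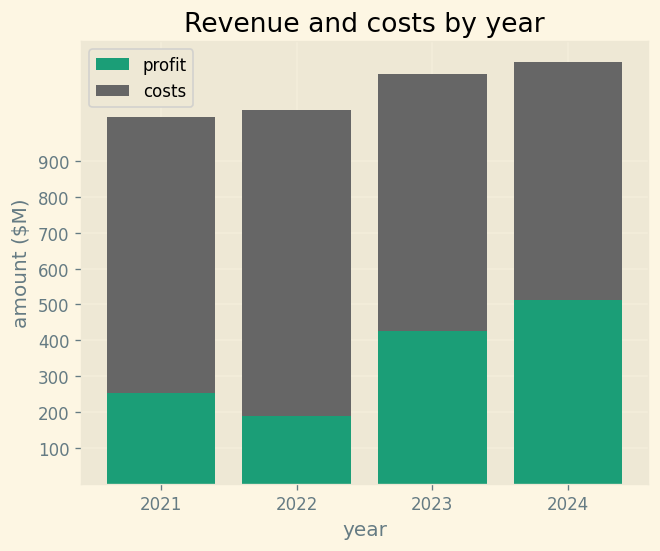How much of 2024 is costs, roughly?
≈ 700

costs top ≈ 1200, bottom ≈ 500; segment ≈ 700.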